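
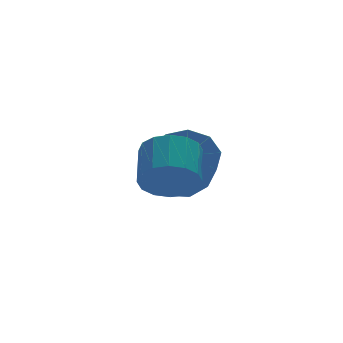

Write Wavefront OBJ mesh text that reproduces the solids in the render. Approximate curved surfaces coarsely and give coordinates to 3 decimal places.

v 0.386 0.795 2.402
v 0.938 0.885 1.775
v 1.526 1.854 2.432
v 0.974 1.765 3.058
v 0.61 1.152 1.675
v 1.198 2.121 2.331
v 0.222 1.323 1.769
v 0.809 2.293 2.426
v -0.122 1.353 2.033
v 0.465 2.322 2.69
v -0.33 1.233 2.396
v 0.257 2.203 3.052
v -0.346 0.996 2.76
v 0.241 1.966 3.417
v -0.166 0.706 3.028
v 0.422 1.675 3.685
v 0.162 0.439 3.129
v 0.75 1.408 3.785
v 0.551 0.267 3.034
v 1.138 1.237 3.691
v 0.895 0.238 2.77
v 1.482 1.207 3.427
v 1.103 0.357 2.408
v 1.69 1.327 3.064
v 1.119 0.594 2.043
v 1.706 1.564 2.7
v 2.549 4.042 1.124
v 3.105 3.421 0.691
v 2.528 2.017 1.962
v 1.971 2.638 2.396
v 3.429 3.715 1.163
v 2.852 2.311 2.434
v 3.341 4.162 1.616
v 2.763 2.758 2.888
v 2.882 4.553 1.84
v 2.304 3.149 3.111
v 2.267 4.705 1.728
v 1.69 3.301 3
v 1.784 4.547 1.335
v 1.207 3.143 2.606
v 1.659 4.152 0.842
v 1.082 2.748 2.113
v 1.95 3.706 0.482
v 1.373 2.302 1.753
v 2.521 3.418 0.422
v 1.944 2.014 1.694
f 2 1 5
f 2 5 3
f 3 5 6
f 3 6 4
f 5 1 7
f 5 7 6
f 6 7 8
f 6 8 4
f 7 1 9
f 7 9 8
f 8 9 10
f 8 10 4
f 9 1 11
f 9 11 10
f 10 11 12
f 10 12 4
f 11 1 13
f 11 13 12
f 12 13 14
f 12 14 4
f 13 1 15
f 13 15 14
f 14 15 16
f 14 16 4
f 15 1 17
f 15 17 16
f 16 17 18
f 16 18 4
f 17 1 19
f 17 19 18
f 18 19 20
f 18 20 4
f 19 1 21
f 19 21 20
f 20 21 22
f 20 22 4
f 21 1 23
f 21 23 22
f 22 23 24
f 22 24 4
f 23 1 25
f 23 25 24
f 24 25 26
f 24 26 4
f 25 1 2
f 25 2 26
f 26 2 3
f 26 3 4
f 28 27 31
f 28 31 29
f 29 31 32
f 29 32 30
f 31 27 33
f 31 33 32
f 32 33 34
f 32 34 30
f 33 27 35
f 33 35 34
f 34 35 36
f 34 36 30
f 35 27 37
f 35 37 36
f 36 37 38
f 36 38 30
f 37 27 39
f 37 39 38
f 38 39 40
f 38 40 30
f 39 27 41
f 39 41 40
f 40 41 42
f 40 42 30
f 41 27 43
f 41 43 42
f 42 43 44
f 42 44 30
f 43 27 45
f 43 45 44
f 44 45 46
f 44 46 30
f 45 27 28
f 45 28 46
f 46 28 29
f 46 29 30



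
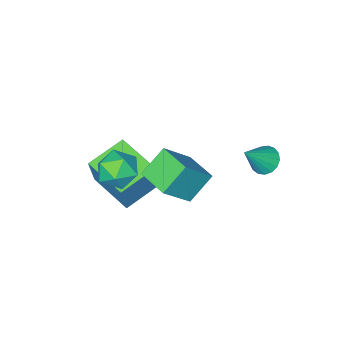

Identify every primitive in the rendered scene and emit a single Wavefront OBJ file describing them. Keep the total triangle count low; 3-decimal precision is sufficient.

v -3.112 1.866 0.163
v -2.588 1.712 -0.321
v -1.988 1.814 1.397
v -2.588 2.061 -0.306
v -2.708 2.365 -0.184
v -2.92 2.556 0.018
v -3.177 2.588 0.253
v -3.418 2.455 0.467
v -3.59 2.187 0.612
v -3.652 1.846 0.654
v -3.59 1.509 0.584
v -3.419 1.254 0.417
v -3.178 1.14 0.192
v -2.921 1.192 -0.04
v -2.708 1.398 -0.225
v 2.779 -0.258 0.214
v 3.417 -0.987 0.532
v 1.603 -0.853 1.208
v 2.241 -1.582 1.526
v 2.409 -0.61 1.784
v 3.136 -0.242 1.17
v 1.884 -1.598 0.57
v 2.611 -1.23 -0.044
v 2.864 -1.815 0.752
v 3.188 -1.205 1.502
v 1.832 -0.635 0.238
v 2.156 -0.025 0.988
v 0.638 0.07 -0.468
v -0.505 0.099 0.594
v 0.706 1.628 -0.437
v -0.436 1.657 0.625
v 1.976 -0.017 0.975
v 0.834 0.012 2.037
v 2.045 1.541 1.006
v 0.902 1.57 2.068
v 0.195 -3.328 -1.693
v 0.686 -3.046 0.026
v 0.089 -1.165 -2.018
v 0.579 -0.883 -0.299
v 2.041 -3.317 -2.221
v 2.531 -3.035 -0.502
v 1.934 -1.154 -2.546
v 2.425 -0.872 -0.827
f 2 1 4
f 2 4 3
f 4 1 5
f 4 5 3
f 5 1 6
f 5 6 3
f 6 1 7
f 6 7 3
f 7 1 8
f 7 8 3
f 8 1 9
f 8 9 3
f 9 1 10
f 9 10 3
f 10 1 11
f 10 11 3
f 11 1 12
f 11 12 3
f 12 1 13
f 12 13 3
f 13 1 14
f 13 14 3
f 14 1 15
f 14 15 3
f 15 1 2
f 15 2 3
f 16 27 21
f 16 21 17
f 16 17 23
f 16 23 26
f 16 26 27
f 17 21 25
f 21 27 20
f 27 26 18
f 26 23 22
f 23 17 24
f 19 25 20
f 19 20 18
f 19 18 22
f 19 22 24
f 19 24 25
f 20 25 21
f 18 20 27
f 22 18 26
f 24 22 23
f 25 24 17
f 29 31 28
f 32 29 28
f 28 31 30
f 30 32 28
f 29 35 31
f 33 29 32
f 33 35 29
f 31 35 30
f 34 32 30
f 30 35 34
f 34 33 32
f 35 33 34
f 37 39 36
f 40 37 36
f 36 39 38
f 38 40 36
f 37 43 39
f 41 37 40
f 41 43 37
f 39 43 38
f 42 40 38
f 38 43 42
f 42 41 40
f 43 41 42



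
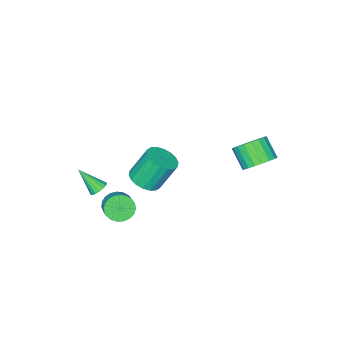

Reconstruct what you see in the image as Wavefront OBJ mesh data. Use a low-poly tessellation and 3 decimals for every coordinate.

v 3.593 0.909 2.732
v 4.443 0.757 3.153
v 3.696 1.339 4.869
v 2.847 1.491 4.448
v 4.47 1.165 3.027
v 3.724 1.746 4.743
v 4.325 1.521 2.843
v 3.578 2.103 4.559
v 4.034 1.757 2.636
v 3.287 2.338 4.353
v 3.656 1.824 2.449
v 2.909 2.406 4.165
v 3.266 1.711 2.318
v 2.519 2.292 4.034
v 2.94 1.438 2.268
v 2.193 2.02 3.985
v 2.744 1.061 2.311
v 1.997 1.643 4.027
v 2.716 0.654 2.437
v 1.97 1.235 4.153
v 2.862 0.297 2.621
v 2.115 0.879 4.337
v 3.153 0.062 2.827
v 2.406 0.643 4.544
v 3.531 -0.006 3.015
v 2.784 0.576 4.731
v 3.921 0.108 3.146
v 3.174 0.689 4.862
v 4.247 0.38 3.195
v 3.5 0.962 4.912
v -3.485 2.721 0.621
v -3.002 3.306 1.347
v -3.251 2.224 2.385
v -3.735 1.639 1.659
v -3.416 3.438 1.385
v -3.666 2.356 2.423
v -3.842 3.446 1.291
v -4.092 2.365 2.329
v -4.207 3.329 1.081
v -4.456 2.247 2.119
v -4.447 3.107 0.792
v -4.696 2.025 1.83
v -4.52 2.818 0.473
v -4.77 1.736 1.511
v -4.415 2.512 0.18
v -4.664 1.43 1.218
v -4.149 2.242 -0.037
v -4.398 1.16 1.001
v -3.768 2.055 -0.14
v -4.017 0.974 0.898
v -3.338 1.983 -0.112
v -3.588 0.902 0.926
v -2.934 2.039 0.043
v -3.183 0.957 1.081
v -2.625 2.213 0.298
v -2.874 1.131 1.337
v -2.465 2.474 0.609
v -2.714 1.392 1.647
v -2.481 2.778 0.922
v -2.731 1.697 1.96
v -2.671 3.072 1.183
v -2.921 1.991 2.221
v 1.965 -3.047 -3.357
v 2.428 -2.802 -4.089
v 2.958 -2.029 -3.495
v 2.495 -2.273 -2.763
v 2.127 -2.58 -4.109
v 2.657 -1.807 -3.516
v 1.798 -2.439 -4
v 2.329 -1.666 -3.406
v 1.498 -2.403 -3.779
v 2.029 -1.63 -3.185
v 1.279 -2.478 -3.485
v 1.809 -1.705 -2.891
v 1.178 -2.652 -3.169
v 1.709 -1.878 -2.575
v 1.214 -2.894 -2.886
v 1.744 -2.12 -2.292
v 1.379 -3.162 -2.684
v 1.909 -2.388 -2.09
v 1.645 -3.41 -2.598
v 2.176 -2.637 -2.004
v 1.967 -3.596 -2.644
v 2.497 -2.822 -2.05
v 2.289 -3.686 -2.813
v 2.819 -2.913 -2.219
v 2.554 -3.666 -3.076
v 3.084 -2.893 -2.482
v 2.718 -3.539 -3.387
v 3.248 -2.766 -2.794
v 2.751 -3.327 -3.694
v 3.281 -2.553 -3.1
v 2.648 -3.066 -3.942
v 3.179 -2.293 -3.348
v 3.113 -3.277 -1.252
v 3.617 -2.986 -1.156
v 3.547 -4.443 -0.008
v 3.434 -2.865 -0.978
v 3.177 -2.838 -0.863
v 2.906 -2.911 -0.837
v 2.682 -3.069 -0.907
v 2.556 -3.274 -1.055
v 2.558 -3.479 -1.248
v 2.687 -3.639 -1.443
v 2.914 -3.715 -1.593
v 3.186 -3.691 -1.666
v 3.441 -3.572 -1.644
v 3.621 -3.385 -1.532
v 3.684 -3.174 -1.355
f 2 1 5
f 2 5 3
f 3 5 6
f 3 6 4
f 5 1 7
f 5 7 6
f 6 7 8
f 6 8 4
f 7 1 9
f 7 9 8
f 8 9 10
f 8 10 4
f 9 1 11
f 9 11 10
f 10 11 12
f 10 12 4
f 11 1 13
f 11 13 12
f 12 13 14
f 12 14 4
f 13 1 15
f 13 15 14
f 14 15 16
f 14 16 4
f 15 1 17
f 15 17 16
f 16 17 18
f 16 18 4
f 17 1 19
f 17 19 18
f 18 19 20
f 18 20 4
f 19 1 21
f 19 21 20
f 20 21 22
f 20 22 4
f 21 1 23
f 21 23 22
f 22 23 24
f 22 24 4
f 23 1 25
f 23 25 24
f 24 25 26
f 24 26 4
f 25 1 27
f 25 27 26
f 26 27 28
f 26 28 4
f 27 1 29
f 27 29 28
f 28 29 30
f 28 30 4
f 29 1 2
f 29 2 30
f 30 2 3
f 30 3 4
f 32 31 35
f 32 35 33
f 33 35 36
f 33 36 34
f 35 31 37
f 35 37 36
f 36 37 38
f 36 38 34
f 37 31 39
f 37 39 38
f 38 39 40
f 38 40 34
f 39 31 41
f 39 41 40
f 40 41 42
f 40 42 34
f 41 31 43
f 41 43 42
f 42 43 44
f 42 44 34
f 43 31 45
f 43 45 44
f 44 45 46
f 44 46 34
f 45 31 47
f 45 47 46
f 46 47 48
f 46 48 34
f 47 31 49
f 47 49 48
f 48 49 50
f 48 50 34
f 49 31 51
f 49 51 50
f 50 51 52
f 50 52 34
f 51 31 53
f 51 53 52
f 52 53 54
f 52 54 34
f 53 31 55
f 53 55 54
f 54 55 56
f 54 56 34
f 55 31 57
f 55 57 56
f 56 57 58
f 56 58 34
f 57 31 59
f 57 59 58
f 58 59 60
f 58 60 34
f 59 31 61
f 59 61 60
f 60 61 62
f 60 62 34
f 61 31 32
f 61 32 62
f 62 32 33
f 62 33 34
f 64 63 67
f 64 67 65
f 65 67 68
f 65 68 66
f 67 63 69
f 67 69 68
f 68 69 70
f 68 70 66
f 69 63 71
f 69 71 70
f 70 71 72
f 70 72 66
f 71 63 73
f 71 73 72
f 72 73 74
f 72 74 66
f 73 63 75
f 73 75 74
f 74 75 76
f 74 76 66
f 75 63 77
f 75 77 76
f 76 77 78
f 76 78 66
f 77 63 79
f 77 79 78
f 78 79 80
f 78 80 66
f 79 63 81
f 79 81 80
f 80 81 82
f 80 82 66
f 81 63 83
f 81 83 82
f 82 83 84
f 82 84 66
f 83 63 85
f 83 85 84
f 84 85 86
f 84 86 66
f 85 63 87
f 85 87 86
f 86 87 88
f 86 88 66
f 87 63 89
f 87 89 88
f 88 89 90
f 88 90 66
f 89 63 91
f 89 91 90
f 90 91 92
f 90 92 66
f 91 63 93
f 91 93 92
f 92 93 94
f 92 94 66
f 93 63 64
f 93 64 94
f 94 64 65
f 94 65 66
f 96 95 98
f 96 98 97
f 98 95 99
f 98 99 97
f 99 95 100
f 99 100 97
f 100 95 101
f 100 101 97
f 101 95 102
f 101 102 97
f 102 95 103
f 102 103 97
f 103 95 104
f 103 104 97
f 104 95 105
f 104 105 97
f 105 95 106
f 105 106 97
f 106 95 107
f 106 107 97
f 107 95 108
f 107 108 97
f 108 95 109
f 108 109 97
f 109 95 96
f 109 96 97



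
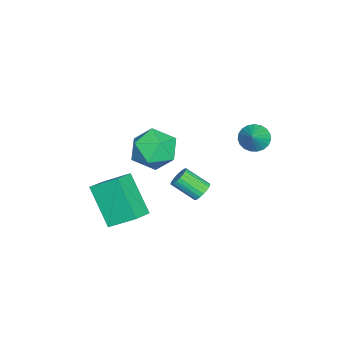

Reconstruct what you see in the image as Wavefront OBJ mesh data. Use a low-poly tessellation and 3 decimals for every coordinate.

v -1.572 1.218 -2.517
v -1.054 1.14 -2.599
v -1.091 0.084 -1.826
v -1.608 0.162 -1.743
v -1.053 1.27 -2.421
v -1.09 0.214 -1.648
v -1.142 1.391 -2.26
v -1.178 0.335 -1.486
v -1.305 1.483 -2.143
v -1.341 0.426 -1.369
v -1.514 1.528 -2.091
v -1.55 0.472 -1.317
v -1.733 1.52 -2.112
v -1.77 0.464 -1.339
v -1.924 1.46 -2.204
v -1.961 0.403 -1.43
v -2.055 1.358 -2.349
v -2.091 0.301 -1.575
v -2.101 1.232 -2.524
v -2.138 0.175 -1.75
v -2.057 1.103 -2.697
v -2.093 0.047 -1.923
v -1.928 0.995 -2.839
v -1.965 -0.062 -2.065
v -1.738 0.925 -2.926
v -1.774 -0.132 -2.152
v -1.519 0.906 -2.941
v -1.555 -0.151 -2.168
v -1.309 0.94 -2.884
v -1.346 -0.116 -2.11
v -1.145 1.023 -2.763
v -1.181 -0.033 -1.989
v 0.146 -3.245 -1.774
v 0.111 -2.028 -0.987
v -0.943 -2.982 -2.23
v -0.978 -1.765 -1.443
v 1.098 -2.155 -3.417
v 1.063 -0.938 -2.63
v 0.009 -1.892 -3.873
v -0.026 -0.675 -3.086
v -3.243 3.059 0.136
v -2.782 3.007 -0.402
v -2.337 3.141 0.904
v -2.823 3.298 -0.384
v -2.937 3.549 -0.277
v -3.103 3.715 -0.098
v -3.294 3.767 0.121
v -3.476 3.697 0.343
v -3.617 3.516 0.529
v -3.694 3.257 0.647
v -3.693 2.963 0.677
v -3.613 2.686 0.613
v -3.47 2.473 0.467
v -3.287 2.362 0.263
v -3.097 2.371 0.038
v -2.932 2.499 -0.171
v -2.82 2.724 -0.326
v 1.424 0.248 2.732
v 1.987 -0.134 1.863
v -0.107 -0.246 1.957
v 0.456 -0.628 1.088
v 0.527 -1.143 2.061
v 1.474 -0.838 2.54
v 0.406 0.458 1.28
v 1.353 0.763 1.759
v 1.358 -0.004 0.965
v 1.433 -0.994 1.448
v 0.447 0.614 2.372
v 0.522 -0.376 2.855
f 2 1 5
f 2 5 3
f 3 5 6
f 3 6 4
f 5 1 7
f 5 7 6
f 6 7 8
f 6 8 4
f 7 1 9
f 7 9 8
f 8 9 10
f 8 10 4
f 9 1 11
f 9 11 10
f 10 11 12
f 10 12 4
f 11 1 13
f 11 13 12
f 12 13 14
f 12 14 4
f 13 1 15
f 13 15 14
f 14 15 16
f 14 16 4
f 15 1 17
f 15 17 16
f 16 17 18
f 16 18 4
f 17 1 19
f 17 19 18
f 18 19 20
f 18 20 4
f 19 1 21
f 19 21 20
f 20 21 22
f 20 22 4
f 21 1 23
f 21 23 22
f 22 23 24
f 22 24 4
f 23 1 25
f 23 25 24
f 24 25 26
f 24 26 4
f 25 1 27
f 25 27 26
f 26 27 28
f 26 28 4
f 27 1 29
f 27 29 28
f 28 29 30
f 28 30 4
f 29 1 31
f 29 31 30
f 30 31 32
f 30 32 4
f 31 1 2
f 31 2 32
f 32 2 3
f 32 3 4
f 34 36 33
f 37 34 33
f 33 36 35
f 35 37 33
f 34 40 36
f 38 34 37
f 38 40 34
f 36 40 35
f 39 37 35
f 35 40 39
f 39 38 37
f 40 38 39
f 42 41 44
f 42 44 43
f 44 41 45
f 44 45 43
f 45 41 46
f 45 46 43
f 46 41 47
f 46 47 43
f 47 41 48
f 47 48 43
f 48 41 49
f 48 49 43
f 49 41 50
f 49 50 43
f 50 41 51
f 50 51 43
f 51 41 52
f 51 52 43
f 52 41 53
f 52 53 43
f 53 41 54
f 53 54 43
f 54 41 55
f 54 55 43
f 55 41 56
f 55 56 43
f 56 41 57
f 56 57 43
f 57 41 42
f 57 42 43
f 58 69 63
f 58 63 59
f 58 59 65
f 58 65 68
f 58 68 69
f 59 63 67
f 63 69 62
f 69 68 60
f 68 65 64
f 65 59 66
f 61 67 62
f 61 62 60
f 61 60 64
f 61 64 66
f 61 66 67
f 62 67 63
f 60 62 69
f 64 60 68
f 66 64 65
f 67 66 59



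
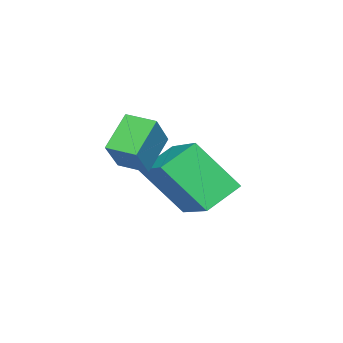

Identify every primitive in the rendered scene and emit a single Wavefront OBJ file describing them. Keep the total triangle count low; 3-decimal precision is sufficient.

v -1.138 2.676 -1.334
v -0.228 2.735 -0.45
v -1.079 3.506 -1.45
v -0.169 3.565 -0.566
v -0.291 2.495 -2.194
v 0.619 2.554 -1.31
v -0.232 3.325 -2.31
v 0.678 3.384 -1.426
v -2.317 2.21 -3.079
v -3.2 2.796 -2.454
v -2.59 3.33 -4.514
v -3.473 3.916 -3.889
v -1.187 3.264 -2.471
v -2.07 3.85 -1.846
v -1.46 4.384 -3.906
v -2.343 4.97 -3.281
f 2 4 1
f 5 2 1
f 1 4 3
f 3 5 1
f 2 8 4
f 6 2 5
f 6 8 2
f 4 8 3
f 7 5 3
f 3 8 7
f 7 6 5
f 8 6 7
f 10 12 9
f 13 10 9
f 9 12 11
f 11 13 9
f 10 16 12
f 14 10 13
f 14 16 10
f 12 16 11
f 15 13 11
f 11 16 15
f 15 14 13
f 16 14 15



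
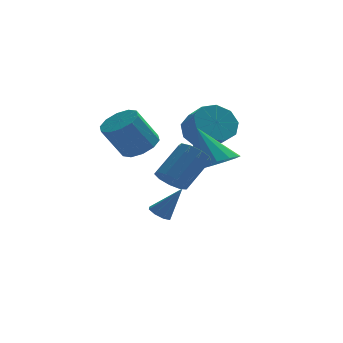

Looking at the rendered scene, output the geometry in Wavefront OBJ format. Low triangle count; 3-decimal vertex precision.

v 0.688 1.931 2.554
v 1.459 1.741 1.929
v 1.842 0.82 2.681
v 1.072 1.009 3.306
v 1.648 2.207 2.403
v 2.031 1.286 3.155
v 1.388 2.544 2.948
v 1.772 1.622 3.7
v 0.801 2.593 3.308
v 1.184 1.672 4.06
v 0.161 2.333 3.315
v 0.544 1.411 4.068
v -0.232 1.885 2.966
v 0.151 0.963 3.719
v -0.195 1.458 2.425
v 0.189 0.536 3.177
v 0.256 1.252 1.943
v 0.64 0.331 2.695
v 0.909 1.364 1.747
v 1.293 0.443 2.5
v -1.46 -3.332 1.905
v -0.983 -3.88 1.839
v 0.078 -3.097 2.989
v -0.4 -2.548 3.055
v -0.882 -3.525 1.503
v 0.179 -2.741 2.653
v -1.052 -3.079 1.356
v 0.009 -2.295 2.506
v -1.412 -2.751 1.465
v -0.352 -1.968 2.615
v -1.796 -2.695 1.78
v -0.735 -1.912 2.931
v -2.022 -2.937 2.154
v -0.961 -2.154 3.304
v -1.986 -3.364 2.411
v -0.925 -2.58 3.561
v -1.703 -3.775 2.431
v -0.643 -2.992 3.581
v -1.308 -3.979 2.205
v -0.247 -3.196 3.355
v -2.091 0.332 2.458
v -1.384 -0.025 2.842
v -2.263 -0.209 4.286
v -2.969 0.148 3.902
v -1.365 0.513 2.922
v -2.244 0.329 4.366
v -1.624 0.981 2.825
v -2.502 0.797 4.269
v -2.06 1.202 2.588
v -2.939 1.018 4.031
v -2.509 1.09 2.301
v -3.387 0.906 3.744
v -2.797 0.689 2.074
v -3.676 0.505 3.518
v -2.816 0.151 1.994
v -3.695 -0.033 3.438
v -2.558 -0.317 2.091
v -3.436 -0.501 3.535
v -2.121 -0.538 2.329
v -3 -0.722 3.772
v -1.673 -0.426 2.616
v -2.551 -0.61 4.059
v 0.585 -1.32 1.927
v 1.177 -0.441 1.675
v 0.015 -0.46 3.593
v 0.669 -0.343 1.451
v 0.138 -0.508 1.354
v -0.273 -0.89 1.411
v -0.455 -1.387 1.606
v -0.357 -1.867 1.887
v -0.008 -2.2 2.179
v 0.501 -2.297 2.403
v 1.032 -2.133 2.499
v 1.443 -1.751 2.443
v 1.624 -1.253 2.248
v 1.527 -0.774 1.967
v -1.493 -0.756 -0.869
v -1.226 -0.314 -1.026
v -0.607 -0.824 0.449
v -1.558 -0.225 -0.798
v -1.853 -0.447 -0.612
v -1.937 -0.85 -0.576
v -1.76 -1.199 -0.712
v -1.427 -1.288 -0.941
v -1.133 -1.066 -1.127
v -1.049 -0.662 -1.163
f 2 1 5
f 2 5 3
f 3 5 6
f 3 6 4
f 5 1 7
f 5 7 6
f 6 7 8
f 6 8 4
f 7 1 9
f 7 9 8
f 8 9 10
f 8 10 4
f 9 1 11
f 9 11 10
f 10 11 12
f 10 12 4
f 11 1 13
f 11 13 12
f 12 13 14
f 12 14 4
f 13 1 15
f 13 15 14
f 14 15 16
f 14 16 4
f 15 1 17
f 15 17 16
f 16 17 18
f 16 18 4
f 17 1 19
f 17 19 18
f 18 19 20
f 18 20 4
f 19 1 2
f 19 2 20
f 20 2 3
f 20 3 4
f 22 21 25
f 22 25 23
f 23 25 26
f 23 26 24
f 25 21 27
f 25 27 26
f 26 27 28
f 26 28 24
f 27 21 29
f 27 29 28
f 28 29 30
f 28 30 24
f 29 21 31
f 29 31 30
f 30 31 32
f 30 32 24
f 31 21 33
f 31 33 32
f 32 33 34
f 32 34 24
f 33 21 35
f 33 35 34
f 34 35 36
f 34 36 24
f 35 21 37
f 35 37 36
f 36 37 38
f 36 38 24
f 37 21 39
f 37 39 38
f 38 39 40
f 38 40 24
f 39 21 22
f 39 22 40
f 40 22 23
f 40 23 24
f 42 41 45
f 42 45 43
f 43 45 46
f 43 46 44
f 45 41 47
f 45 47 46
f 46 47 48
f 46 48 44
f 47 41 49
f 47 49 48
f 48 49 50
f 48 50 44
f 49 41 51
f 49 51 50
f 50 51 52
f 50 52 44
f 51 41 53
f 51 53 52
f 52 53 54
f 52 54 44
f 53 41 55
f 53 55 54
f 54 55 56
f 54 56 44
f 55 41 57
f 55 57 56
f 56 57 58
f 56 58 44
f 57 41 59
f 57 59 58
f 58 59 60
f 58 60 44
f 59 41 61
f 59 61 60
f 60 61 62
f 60 62 44
f 61 41 42
f 61 42 62
f 62 42 43
f 62 43 44
f 64 63 66
f 64 66 65
f 66 63 67
f 66 67 65
f 67 63 68
f 67 68 65
f 68 63 69
f 68 69 65
f 69 63 70
f 69 70 65
f 70 63 71
f 70 71 65
f 71 63 72
f 71 72 65
f 72 63 73
f 72 73 65
f 73 63 74
f 73 74 65
f 74 63 75
f 74 75 65
f 75 63 76
f 75 76 65
f 76 63 64
f 76 64 65
f 78 77 80
f 78 80 79
f 80 77 81
f 80 81 79
f 81 77 82
f 81 82 79
f 82 77 83
f 82 83 79
f 83 77 84
f 83 84 79
f 84 77 85
f 84 85 79
f 85 77 86
f 85 86 79
f 86 77 78
f 86 78 79



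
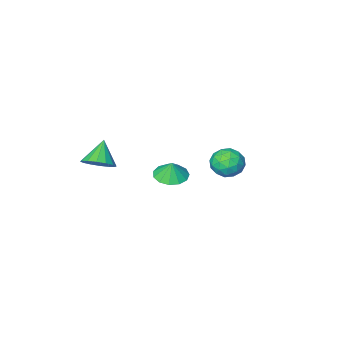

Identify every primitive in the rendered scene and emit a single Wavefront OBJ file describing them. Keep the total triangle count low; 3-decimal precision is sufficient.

v 2.058 0.634 -1.843
v 2.947 0.971 -1.971
v 2.122 0.846 -0.837
v 2.613 1.392 -2.039
v 2.103 1.571 -2.044
v 1.579 1.453 -1.986
v 1.206 1.075 -1.882
v 1.104 0.556 -1.766
v 1.305 0.062 -1.674
v 1.745 -0.25 -1.636
v 2.284 -0.282 -1.663
v 2.752 -0.023 -1.748
v 2.999 0.444 -1.863
v -2.429 -1.599 -2.986
v -2.029 -2.262 -3.697
v -3.711 -1.238 -4.043
v -3.311 -1.901 -4.754
v -3.722 -2.274 -3.861
v -2.929 -2.497 -3.207
v -2.811 -1.003 -4.533
v -2.018 -1.226 -3.879
v -2.265 -1.894 -4.653
v -2.828 -2.679 -4.238
v -2.912 -0.821 -3.502
v -3.475 -1.606 -3.087
v -2.116 -1.962 -3.248
v -3.624 -1.538 -4.492
v -3.865 -1.757 -3.966
v -3.63 -2.147 -4.385
v -2.645 -2.1 -2.961
v -2.41 -2.49 -3.379
v -3.406 -2.497 -3.475
v -3.33 -1.01 -4.361
v -3.095 -1.4 -4.779
v -2.11 -1.353 -3.355
v -1.875 -1.743 -3.774
v -2.334 -1.003 -4.265
v -2.02 -2.135 -4.228
v -2.774 -1.923 -4.85
v -2.48 -1.396 -4.72
v -2.014 -1.527 -4.336
v -2.351 -2.597 -3.984
v -3.105 -2.385 -4.606
v -3.346 -2.604 -4.081
v -2.88 -2.735 -3.697
v -2.49 -2.381 -4.547
v -2.635 -1.115 -3.134
v -3.389 -0.903 -3.756
v -2.86 -0.765 -4.043
v -2.394 -0.896 -3.659
v -2.966 -1.577 -2.89
v -3.72 -1.365 -3.512
v -3.726 -1.973 -3.404
v -3.26 -2.104 -3.02
v -3.25 -1.119 -3.193
v 4.23 -3.391 -2.59
v 5.107 -3.612 -2.188
v 3.47 -4.149 -1.35
v 4.98 -3.158 -1.988
v 4.652 -2.766 -1.949
v 4.211 -2.541 -2.082
v 3.775 -2.545 -2.351
v 3.461 -2.775 -2.684
v 3.352 -3.17 -2.992
v 3.479 -3.624 -3.192
v 3.807 -4.016 -3.231
v 4.248 -4.241 -3.098
v 4.684 -4.237 -2.829
v 4.999 -4.007 -2.496
f 2 1 4
f 2 4 3
f 4 1 5
f 4 5 3
f 5 1 6
f 5 6 3
f 6 1 7
f 6 7 3
f 7 1 8
f 7 8 3
f 8 1 9
f 8 9 3
f 9 1 10
f 9 10 3
f 10 1 11
f 10 11 3
f 11 1 12
f 11 12 3
f 12 1 13
f 12 13 3
f 13 1 2
f 13 2 3
f 14 51 30
f 51 25 54
f 30 54 19
f 51 54 30
f 14 30 26
f 30 19 31
f 26 31 15
f 30 31 26
f 14 26 35
f 26 15 36
f 35 36 21
f 26 36 35
f 14 35 47
f 35 21 50
f 47 50 24
f 35 50 47
f 14 47 51
f 47 24 55
f 51 55 25
f 47 55 51
f 15 31 42
f 31 19 45
f 42 45 23
f 31 45 42
f 19 54 32
f 54 25 53
f 32 53 18
f 54 53 32
f 25 55 52
f 55 24 48
f 52 48 16
f 55 48 52
f 24 50 49
f 50 21 37
f 49 37 20
f 50 37 49
f 21 36 41
f 36 15 38
f 41 38 22
f 36 38 41
f 17 43 29
f 43 23 44
f 29 44 18
f 43 44 29
f 17 29 27
f 29 18 28
f 27 28 16
f 29 28 27
f 17 27 34
f 27 16 33
f 34 33 20
f 27 33 34
f 17 34 39
f 34 20 40
f 39 40 22
f 34 40 39
f 17 39 43
f 39 22 46
f 43 46 23
f 39 46 43
f 18 44 32
f 44 23 45
f 32 45 19
f 44 45 32
f 16 28 52
f 28 18 53
f 52 53 25
f 28 53 52
f 20 33 49
f 33 16 48
f 49 48 24
f 33 48 49
f 22 40 41
f 40 20 37
f 41 37 21
f 40 37 41
f 23 46 42
f 46 22 38
f 42 38 15
f 46 38 42
f 57 56 59
f 57 59 58
f 59 56 60
f 59 60 58
f 60 56 61
f 60 61 58
f 61 56 62
f 61 62 58
f 62 56 63
f 62 63 58
f 63 56 64
f 63 64 58
f 64 56 65
f 64 65 58
f 65 56 66
f 65 66 58
f 66 56 67
f 66 67 58
f 67 56 68
f 67 68 58
f 68 56 69
f 68 69 58
f 69 56 57
f 69 57 58



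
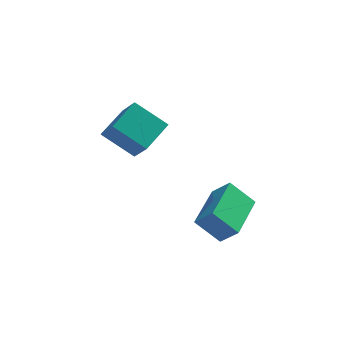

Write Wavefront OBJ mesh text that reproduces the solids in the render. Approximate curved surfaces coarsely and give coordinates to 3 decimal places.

v -3.051 0.161 2.65
v -2.43 1.173 3.102
v -1.968 -0.147 1.853
v -1.347 0.865 2.305
v -2.613 -0.485 3.495
v -1.992 0.527 3.947
v -1.53 -0.793 2.698
v -0.909 0.219 3.15
v 0.863 -3.77 0.726
v 0.076 -3.623 1.48
v 1.34 -2.148 0.908
v 0.553 -2.002 1.662
v 1.407 -3.998 1.338
v 0.62 -3.852 2.092
v 1.884 -2.377 1.52
v 1.097 -2.23 2.274
f 2 4 1
f 5 2 1
f 1 4 3
f 3 5 1
f 2 8 4
f 6 2 5
f 6 8 2
f 4 8 3
f 7 5 3
f 3 8 7
f 7 6 5
f 8 6 7
f 10 12 9
f 13 10 9
f 9 12 11
f 11 13 9
f 10 16 12
f 14 10 13
f 14 16 10
f 12 16 11
f 15 13 11
f 11 16 15
f 15 14 13
f 16 14 15



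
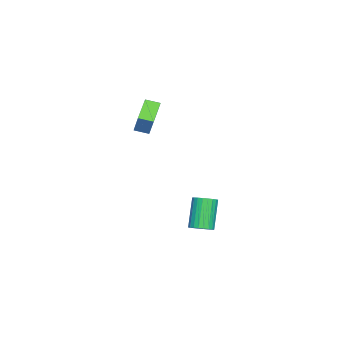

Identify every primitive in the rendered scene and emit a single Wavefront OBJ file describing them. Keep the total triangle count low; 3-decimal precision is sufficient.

v 2.969 2.133 -4.432
v 3.398 2.697 -4.132
v 2.221 2.611 -2.287
v 1.791 2.047 -2.588
v 3.179 2.854 -4.264
v 2.002 2.768 -2.42
v 2.928 2.902 -4.422
v 1.751 2.816 -2.578
v 2.684 2.832 -4.582
v 1.506 2.746 -2.737
v 2.482 2.656 -4.719
v 1.304 2.57 -2.874
v 2.355 2.401 -4.812
v 1.177 2.315 -2.968
v 2.321 2.104 -4.847
v 1.143 2.018 -3.003
v 2.386 1.812 -4.819
v 1.208 1.726 -2.975
v 2.539 1.569 -4.733
v 1.362 1.483 -2.888
v 2.758 1.412 -4.6
v 1.581 1.326 -2.756
v 3.009 1.364 -4.442
v 1.832 1.278 -2.598
v 3.254 1.434 -4.283
v 2.076 1.348 -2.438
v 3.456 1.61 -4.146
v 2.278 1.524 -2.301
v 3.583 1.865 -4.052
v 2.405 1.779 -2.208
v 3.617 2.162 -4.017
v 2.439 2.076 -2.173
v 3.552 2.454 -4.045
v 2.374 2.368 -2.201
v 0.807 -2.137 3.612
v 1.304 -1.721 4.887
v 0.666 -1.249 3.377
v 1.163 -0.833 4.652
v 2.537 -2.047 2.908
v 3.034 -1.631 4.183
v 2.396 -1.159 2.673
v 2.893 -0.743 3.948
f 2 1 5
f 2 5 3
f 3 5 6
f 3 6 4
f 5 1 7
f 5 7 6
f 6 7 8
f 6 8 4
f 7 1 9
f 7 9 8
f 8 9 10
f 8 10 4
f 9 1 11
f 9 11 10
f 10 11 12
f 10 12 4
f 11 1 13
f 11 13 12
f 12 13 14
f 12 14 4
f 13 1 15
f 13 15 14
f 14 15 16
f 14 16 4
f 15 1 17
f 15 17 16
f 16 17 18
f 16 18 4
f 17 1 19
f 17 19 18
f 18 19 20
f 18 20 4
f 19 1 21
f 19 21 20
f 20 21 22
f 20 22 4
f 21 1 23
f 21 23 22
f 22 23 24
f 22 24 4
f 23 1 25
f 23 25 24
f 24 25 26
f 24 26 4
f 25 1 27
f 25 27 26
f 26 27 28
f 26 28 4
f 27 1 29
f 27 29 28
f 28 29 30
f 28 30 4
f 29 1 31
f 29 31 30
f 30 31 32
f 30 32 4
f 31 1 33
f 31 33 32
f 32 33 34
f 32 34 4
f 33 1 2
f 33 2 34
f 34 2 3
f 34 3 4
f 36 38 35
f 39 36 35
f 35 38 37
f 37 39 35
f 36 42 38
f 40 36 39
f 40 42 36
f 38 42 37
f 41 39 37
f 37 42 41
f 41 40 39
f 42 40 41



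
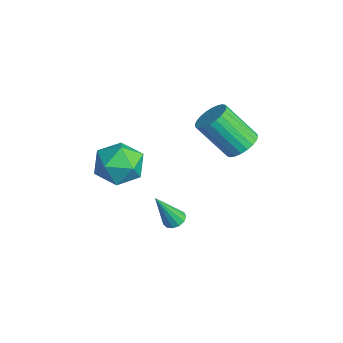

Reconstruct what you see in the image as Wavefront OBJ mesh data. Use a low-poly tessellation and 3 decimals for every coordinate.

v 3.193 -0.319 -1.611
v 3.644 -0.749 -0.624
v 1.656 -1.391 -1.376
v 2.107 -1.821 -0.389
v 1.765 -0.706 -0.437
v 2.715 -0.043 -0.583
v 2.585 -2.097 -1.417
v 3.535 -1.434 -1.563
v 3.268 -1.847 -0.504
v 2.761 -0.988 0.101
v 2.539 -1.152 -2.101
v 2.032 -0.293 -1.496
v 3.038 4.111 -0.812
v 3.676 3.588 -0.901
v 2.961 2.446 0.684
v 2.322 2.969 0.772
v 3.799 3.803 -0.691
v 3.083 2.66 0.893
v 3.805 4.064 -0.5
v 3.09 2.922 1.085
v 3.695 4.332 -0.356
v 2.98 3.19 1.228
v 3.484 4.567 -0.282
v 2.769 3.425 1.303
v 3.206 4.732 -0.288
v 2.491 3.59 1.296
v 2.902 4.803 -0.375
v 2.187 3.661 1.21
v 2.619 4.769 -0.527
v 1.904 3.626 1.057
v 2.399 4.634 -0.724
v 1.684 3.492 0.861
v 2.277 4.42 -0.933
v 1.561 3.277 0.651
v 2.27 4.158 -1.125
v 1.555 3.016 0.46
v 2.38 3.89 -1.268
v 1.665 2.748 0.316
v 2.591 3.655 -1.343
v 1.876 2.513 0.242
v 2.869 3.49 -1.336
v 2.154 2.348 0.248
v 3.173 3.419 -1.25
v 2.458 2.277 0.335
v 3.456 3.454 -1.097
v 2.741 2.311 0.487
v 3.342 1.078 -4.612
v 3.871 1.12 -4.614
v 3.418 0.222 -2.928
v 3.767 1.368 -4.483
v 3.528 1.524 -4.393
v 3.231 1.538 -4.373
v 2.969 1.406 -4.428
v 2.825 1.17 -4.542
v 2.846 0.905 -4.678
v 3.024 0.695 -4.792
v 3.304 0.606 -4.85
v 3.595 0.668 -4.832
v 3.807 0.859 -4.744
f 1 12 6
f 1 6 2
f 1 2 8
f 1 8 11
f 1 11 12
f 2 6 10
f 6 12 5
f 12 11 3
f 11 8 7
f 8 2 9
f 4 10 5
f 4 5 3
f 4 3 7
f 4 7 9
f 4 9 10
f 5 10 6
f 3 5 12
f 7 3 11
f 9 7 8
f 10 9 2
f 14 13 17
f 14 17 15
f 15 17 18
f 15 18 16
f 17 13 19
f 17 19 18
f 18 19 20
f 18 20 16
f 19 13 21
f 19 21 20
f 20 21 22
f 20 22 16
f 21 13 23
f 21 23 22
f 22 23 24
f 22 24 16
f 23 13 25
f 23 25 24
f 24 25 26
f 24 26 16
f 25 13 27
f 25 27 26
f 26 27 28
f 26 28 16
f 27 13 29
f 27 29 28
f 28 29 30
f 28 30 16
f 29 13 31
f 29 31 30
f 30 31 32
f 30 32 16
f 31 13 33
f 31 33 32
f 32 33 34
f 32 34 16
f 33 13 35
f 33 35 34
f 34 35 36
f 34 36 16
f 35 13 37
f 35 37 36
f 36 37 38
f 36 38 16
f 37 13 39
f 37 39 38
f 38 39 40
f 38 40 16
f 39 13 41
f 39 41 40
f 40 41 42
f 40 42 16
f 41 13 43
f 41 43 42
f 42 43 44
f 42 44 16
f 43 13 45
f 43 45 44
f 44 45 46
f 44 46 16
f 45 13 14
f 45 14 46
f 46 14 15
f 46 15 16
f 48 47 50
f 48 50 49
f 50 47 51
f 50 51 49
f 51 47 52
f 51 52 49
f 52 47 53
f 52 53 49
f 53 47 54
f 53 54 49
f 54 47 55
f 54 55 49
f 55 47 56
f 55 56 49
f 56 47 57
f 56 57 49
f 57 47 58
f 57 58 49
f 58 47 59
f 58 59 49
f 59 47 48
f 59 48 49



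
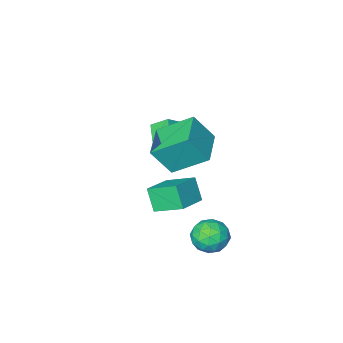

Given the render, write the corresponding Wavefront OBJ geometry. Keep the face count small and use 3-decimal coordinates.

v -2.3 0.998 2.661
v -3.539 2.197 3.825
v -1.142 2.422 2.427
v -2.381 3.621 3.591
v -1.459 0.539 4.029
v -2.698 1.738 5.193
v -0.301 1.963 3.795
v -1.54 3.162 4.959
v -4.967 -2.128 1.408
v -3.591 -2.012 2.381
v -4.621 -1.34 0.824
v -3.244 -1.225 1.797
v -4.436 -2.855 0.743
v -3.059 -2.74 1.716
v -4.089 -2.068 0.159
v -2.713 -1.952 1.132
v -0.895 2.957 0.808
v -0.925 2.311 1.9
v -1.68 4.137 1.484
v -1.71 3.49 2.576
v 0.49 3.63 1.244
v 0.46 2.983 2.336
v -0.295 4.809 1.92
v -0.325 4.163 3.012
v -3.135 4.075 -1.776
v -2.68 4.707 -1.185
v -1.88 3.113 -1.715
v -1.425 3.745 -1.124
v -2.202 3.248 -0.802
v -2.978 3.842 -0.839
v -1.582 3.978 -2.061
v -2.358 4.572 -2.098
v -1.72 4.647 -1.361
v -2.103 4.196 -0.583
v -2.457 3.624 -2.317
v -2.84 3.173 -1.539
v -3.018 4.475 -1.486
v -1.542 3.345 -1.414
v -1.999 3.052 -1.225
v -1.732 3.424 -0.878
v -3.193 3.967 -1.282
v -2.925 4.338 -0.935
v -2.645 3.481 -0.71
v -1.635 3.482 -1.965
v -1.367 3.853 -1.618
v -2.828 4.396 -2.022
v -2.561 4.768 -1.675
v -1.915 4.339 -2.19
v -2.186 4.811 -1.242
v -1.448 4.246 -1.206
v -1.54 4.383 -1.757
v -1.996 4.732 -1.779
v -2.411 4.546 -0.784
v -1.673 3.981 -0.749
v -2.13 3.689 -0.559
v -2.586 4.038 -0.581
v -1.847 4.511 -0.888
v -2.887 3.839 -2.151
v -2.149 3.274 -2.116
v -1.974 3.782 -2.319
v -2.43 4.131 -2.341
v -3.112 3.574 -1.694
v -2.374 3.009 -1.658
v -2.564 3.088 -1.121
v -3.02 3.437 -1.143
v -2.713 3.309 -2.012
f 2 4 1
f 5 2 1
f 1 4 3
f 3 5 1
f 2 8 4
f 6 2 5
f 6 8 2
f 4 8 3
f 7 5 3
f 3 8 7
f 7 6 5
f 8 6 7
f 10 12 9
f 13 10 9
f 9 12 11
f 11 13 9
f 10 16 12
f 14 10 13
f 14 16 10
f 12 16 11
f 15 13 11
f 11 16 15
f 15 14 13
f 16 14 15
f 18 20 17
f 21 18 17
f 17 20 19
f 19 21 17
f 18 24 20
f 22 18 21
f 22 24 18
f 20 24 19
f 23 21 19
f 19 24 23
f 23 22 21
f 24 22 23
f 25 62 41
f 62 36 65
f 41 65 30
f 62 65 41
f 25 41 37
f 41 30 42
f 37 42 26
f 41 42 37
f 25 37 46
f 37 26 47
f 46 47 32
f 37 47 46
f 25 46 58
f 46 32 61
f 58 61 35
f 46 61 58
f 25 58 62
f 58 35 66
f 62 66 36
f 58 66 62
f 26 42 53
f 42 30 56
f 53 56 34
f 42 56 53
f 30 65 43
f 65 36 64
f 43 64 29
f 65 64 43
f 36 66 63
f 66 35 59
f 63 59 27
f 66 59 63
f 35 61 60
f 61 32 48
f 60 48 31
f 61 48 60
f 32 47 52
f 47 26 49
f 52 49 33
f 47 49 52
f 28 54 40
f 54 34 55
f 40 55 29
f 54 55 40
f 28 40 38
f 40 29 39
f 38 39 27
f 40 39 38
f 28 38 45
f 38 27 44
f 45 44 31
f 38 44 45
f 28 45 50
f 45 31 51
f 50 51 33
f 45 51 50
f 28 50 54
f 50 33 57
f 54 57 34
f 50 57 54
f 29 55 43
f 55 34 56
f 43 56 30
f 55 56 43
f 27 39 63
f 39 29 64
f 63 64 36
f 39 64 63
f 31 44 60
f 44 27 59
f 60 59 35
f 44 59 60
f 33 51 52
f 51 31 48
f 52 48 32
f 51 48 52
f 34 57 53
f 57 33 49
f 53 49 26
f 57 49 53



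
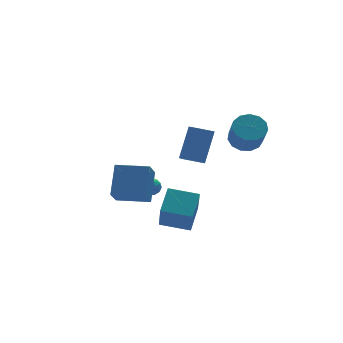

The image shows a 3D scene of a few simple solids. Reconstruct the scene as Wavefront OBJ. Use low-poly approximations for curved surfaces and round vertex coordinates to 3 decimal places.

v 1.018 -0.096 -0.361
v -0.078 0.432 -0.031
v 1.38 1.02 -0.944
v 0.285 1.548 -0.614
v 1.915 0.592 1.514
v 0.82 1.12 1.844
v 2.278 1.708 0.931
v 1.182 2.236 1.261
v -1.581 -3.843 -2.791
v -1.98 -4.882 -1.093
v -2.93 -2.895 -2.528
v -3.33 -3.934 -0.83
v -0.67 -2.786 -1.93
v -1.07 -3.825 -0.232
v -2.02 -1.838 -1.667
v -2.419 -2.877 0.031
v 2.393 -2.057 2.203
v 3.209 -2.493 2.041
v 2.924 -3.54 3.414
v 2.107 -3.103 3.577
v 3.318 -2.092 2.369
v 3.032 -3.139 3.742
v 3.132 -1.68 2.645
v 2.846 -2.726 4.018
v 2.712 -1.387 2.78
v 2.426 -2.433 4.154
v 2.191 -1.307 2.733
v 1.905 -2.353 4.106
v 1.733 -1.465 2.517
v 1.448 -2.511 3.89
v 1.486 -1.811 2.202
v 1.2 -2.857 3.575
v 1.526 -2.235 1.887
v 1.24 -3.281 3.26
v 1.841 -2.602 1.673
v 1.556 -3.649 3.046
v 2.332 -2.797 1.627
v 2.046 -3.843 3
v 2.842 -2.756 1.764
v 2.556 -3.802 3.137
v -3.927 -3.511 0.139
v -3.19 -2.387 1.567
v -5.413 -2.461 0.081
v -4.676 -1.338 1.508
v -3.244 -2.602 -0.928
v -2.507 -1.479 0.499
v -4.73 -1.553 -0.987
v -3.993 -0.429 0.441
v -1.201 2.717 -3.507
v -0.988 3.039 -2.995
v -1.052 1.821 -3.005
v -0.839 2.143 -2.493
v -1.458 2.177 -2.659
v -1.55 2.73 -2.969
v -0.49 2.13 -3.031
v -0.582 2.683 -3.341
v -0.549 2.676 -2.701
v -1.147 2.705 -2.471
v -0.893 2.155 -3.529
v -1.491 2.184 -3.299
v -1.108 2.957 -3.295
v -0.932 1.903 -2.705
v -1.296 1.923 -2.803
v -1.171 2.112 -2.502
v -1.438 2.775 -3.28
v -1.313 2.965 -2.978
v -1.589 2.458 -2.781
v -0.727 1.895 -3.022
v -0.602 2.085 -2.72
v -0.869 2.748 -3.498
v -0.744 2.937 -3.197
v -0.451 2.402 -3.219
v -0.724 2.933 -2.821
v -0.637 2.406 -2.526
v -0.432 2.398 -2.842
v -0.486 2.724 -3.025
v -1.076 2.95 -2.686
v -0.988 2.423 -2.391
v -1.352 2.443 -2.488
v -1.406 2.768 -2.67
v -0.818 2.736 -2.513
v -1.052 2.437 -3.609
v -0.964 1.91 -3.314
v -0.634 2.092 -3.33
v -0.688 2.417 -3.512
v -1.403 2.454 -3.474
v -1.316 1.927 -3.179
v -1.554 2.136 -2.975
v -1.608 2.462 -3.158
v -1.222 2.124 -3.487
f 2 4 1
f 5 2 1
f 1 4 3
f 3 5 1
f 2 8 4
f 6 2 5
f 6 8 2
f 4 8 3
f 7 5 3
f 3 8 7
f 7 6 5
f 8 6 7
f 10 12 9
f 13 10 9
f 9 12 11
f 11 13 9
f 10 16 12
f 14 10 13
f 14 16 10
f 12 16 11
f 15 13 11
f 11 16 15
f 15 14 13
f 16 14 15
f 18 17 21
f 18 21 19
f 19 21 22
f 19 22 20
f 21 17 23
f 21 23 22
f 22 23 24
f 22 24 20
f 23 17 25
f 23 25 24
f 24 25 26
f 24 26 20
f 25 17 27
f 25 27 26
f 26 27 28
f 26 28 20
f 27 17 29
f 27 29 28
f 28 29 30
f 28 30 20
f 29 17 31
f 29 31 30
f 30 31 32
f 30 32 20
f 31 17 33
f 31 33 32
f 32 33 34
f 32 34 20
f 33 17 35
f 33 35 34
f 34 35 36
f 34 36 20
f 35 17 37
f 35 37 36
f 36 37 38
f 36 38 20
f 37 17 39
f 37 39 38
f 38 39 40
f 38 40 20
f 39 17 18
f 39 18 40
f 40 18 19
f 40 19 20
f 42 44 41
f 45 42 41
f 41 44 43
f 43 45 41
f 42 48 44
f 46 42 45
f 46 48 42
f 44 48 43
f 47 45 43
f 43 48 47
f 47 46 45
f 48 46 47
f 49 86 65
f 86 60 89
f 65 89 54
f 86 89 65
f 49 65 61
f 65 54 66
f 61 66 50
f 65 66 61
f 49 61 70
f 61 50 71
f 70 71 56
f 61 71 70
f 49 70 82
f 70 56 85
f 82 85 59
f 70 85 82
f 49 82 86
f 82 59 90
f 86 90 60
f 82 90 86
f 50 66 77
f 66 54 80
f 77 80 58
f 66 80 77
f 54 89 67
f 89 60 88
f 67 88 53
f 89 88 67
f 60 90 87
f 90 59 83
f 87 83 51
f 90 83 87
f 59 85 84
f 85 56 72
f 84 72 55
f 85 72 84
f 56 71 76
f 71 50 73
f 76 73 57
f 71 73 76
f 52 78 64
f 78 58 79
f 64 79 53
f 78 79 64
f 52 64 62
f 64 53 63
f 62 63 51
f 64 63 62
f 52 62 69
f 62 51 68
f 69 68 55
f 62 68 69
f 52 69 74
f 69 55 75
f 74 75 57
f 69 75 74
f 52 74 78
f 74 57 81
f 78 81 58
f 74 81 78
f 53 79 67
f 79 58 80
f 67 80 54
f 79 80 67
f 51 63 87
f 63 53 88
f 87 88 60
f 63 88 87
f 55 68 84
f 68 51 83
f 84 83 59
f 68 83 84
f 57 75 76
f 75 55 72
f 76 72 56
f 75 72 76
f 58 81 77
f 81 57 73
f 77 73 50
f 81 73 77



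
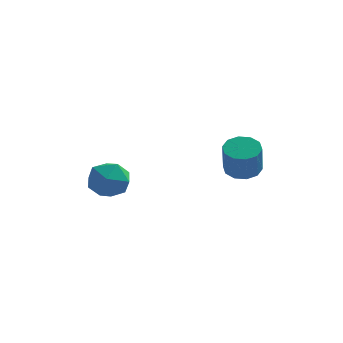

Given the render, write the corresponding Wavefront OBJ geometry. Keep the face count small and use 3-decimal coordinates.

v -1.73 -3.354 -1.504
v -1.166 -3.01 -0.95
v -0.794 -4.33 -1.85
v -0.23 -3.986 -1.296
v -0.935 -4.385 -1.001
v -1.513 -3.783 -0.787
v -0.447 -3.557 -2.013
v -1.025 -2.955 -1.799
v -0.373 -3.136 -1.264
v -0.675 -3.647 -0.639
v -1.285 -3.693 -2.161
v -1.587 -4.204 -1.536
v 3.28 -1.092 -1.771
v 3.845 -0.723 -1.628
v 3.866 -1.22 -0.427
v 3.3 -1.588 -0.569
v 3.505 -0.488 -1.525
v 3.526 -0.984 -0.324
v 3.079 -0.483 -1.516
v 3.1 -0.979 -0.314
v 2.729 -0.71 -1.604
v 2.75 -1.207 -0.402
v 2.59 -1.084 -1.755
v 2.611 -1.58 -0.554
v 2.714 -1.46 -1.913
v 2.735 -1.957 -0.712
v 3.054 -1.696 -2.016
v 3.075 -2.192 -0.815
v 3.48 -1.701 -2.026
v 3.501 -2.197 -0.824
v 3.83 -1.473 -1.938
v 3.851 -1.97 -0.736
v 3.969 -1.1 -1.786
v 3.99 -1.596 -0.585
f 1 12 6
f 1 6 2
f 1 2 8
f 1 8 11
f 1 11 12
f 2 6 10
f 6 12 5
f 12 11 3
f 11 8 7
f 8 2 9
f 4 10 5
f 4 5 3
f 4 3 7
f 4 7 9
f 4 9 10
f 5 10 6
f 3 5 12
f 7 3 11
f 9 7 8
f 10 9 2
f 14 13 17
f 14 17 15
f 15 17 18
f 15 18 16
f 17 13 19
f 17 19 18
f 18 19 20
f 18 20 16
f 19 13 21
f 19 21 20
f 20 21 22
f 20 22 16
f 21 13 23
f 21 23 22
f 22 23 24
f 22 24 16
f 23 13 25
f 23 25 24
f 24 25 26
f 24 26 16
f 25 13 27
f 25 27 26
f 26 27 28
f 26 28 16
f 27 13 29
f 27 29 28
f 28 29 30
f 28 30 16
f 29 13 31
f 29 31 30
f 30 31 32
f 30 32 16
f 31 13 33
f 31 33 32
f 32 33 34
f 32 34 16
f 33 13 14
f 33 14 34
f 34 14 15
f 34 15 16



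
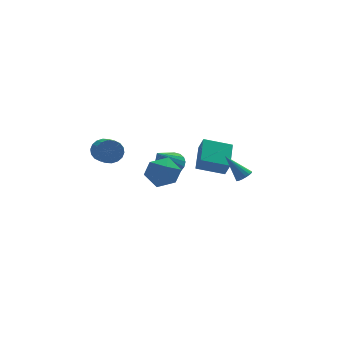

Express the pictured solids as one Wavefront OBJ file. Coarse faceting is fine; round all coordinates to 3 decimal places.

v 2.883 -3.876 -0.574
v 3.238 -4.051 -0.253
v 2.057 -3.184 0.714
v 3.324 -3.813 -0.326
v 3.291 -3.591 -0.466
v 3.15 -3.446 -0.635
v 2.936 -3.416 -0.787
v 2.709 -3.509 -0.883
v 2.528 -3.701 -0.896
v 2.442 -3.94 -0.823
v 2.474 -4.161 -0.683
v 2.616 -4.307 -0.514
v 2.829 -4.337 -0.361
v 3.057 -4.243 -0.266
v -3.23 1.345 -0.376
v -2.884 1.063 -1.015
v -2.904 -0.167 -0.484
v -3.25 0.115 0.156
v -2.615 1.146 -0.813
v -2.635 -0.084 -0.281
v -2.468 1.269 -0.523
v -2.488 0.039 0.008
v -2.472 1.407 -0.204
v -2.491 0.177 0.327
v -2.625 1.532 0.08
v -2.645 0.302 0.611
v -2.899 1.621 0.275
v -2.919 0.39 0.806
v -3.238 1.654 0.34
v -3.258 0.424 0.872
v -3.576 1.627 0.264
v -3.596 0.397 0.795
v -3.845 1.544 0.061
v -3.865 0.314 0.593
v -3.992 1.421 -0.228
v -4.012 0.191 0.303
v -3.989 1.283 -0.547
v -4.008 0.053 -0.016
v -3.835 1.158 -0.831
v -3.855 -0.072 -0.3
v -3.561 1.07 -1.026
v -3.581 -0.161 -0.495
v -3.222 1.036 -1.092
v -3.242 -0.194 -0.56
v 2.45 3.1 -3.693
v 2.582 2.612 -2.785
v 3.129 4.684 -2.94
v 3.261 4.195 -2.031
v 4.039 2.645 -4.169
v 4.171 2.156 -3.26
v 4.718 4.228 -3.415
v 4.85 3.74 -2.507
v -1.151 -1.13 -0.335
v -0.197 -1.499 -0.655
v -1.823 -2.721 -0.505
v -0.869 -3.09 -0.825
v -1.01 -2.778 0.191
v -0.594 -1.795 0.296
v -1.426 -2.425 -1.456
v -1.01 -1.442 -1.351
v -0.366 -2.3 -1.348
v -0.109 -2.518 -0.33
v -1.911 -1.702 -0.83
v -1.654 -1.92 0.188
v 0.478 1.526 -2.197
v 1.239 1.109 -1.892
v -0.438 0.874 -0.803
v 1.26 1.449 -1.719
v 1.146 1.803 -1.629
v 0.916 2.109 -1.637
v 0.61 2.314 -1.741
v 0.282 2.382 -1.925
v -0.013 2.303 -2.156
v -0.223 2.089 -2.393
v -0.311 1.778 -2.597
v -0.264 1.423 -2.732
v -0.088 1.086 -2.774
v 0.186 0.825 -2.716
v 0.51 0.685 -2.569
v 0.828 0.69 -2.357
v 1.086 0.84 -2.118
f 2 1 4
f 2 4 3
f 4 1 5
f 4 5 3
f 5 1 6
f 5 6 3
f 6 1 7
f 6 7 3
f 7 1 8
f 7 8 3
f 8 1 9
f 8 9 3
f 9 1 10
f 9 10 3
f 10 1 11
f 10 11 3
f 11 1 12
f 11 12 3
f 12 1 13
f 12 13 3
f 13 1 14
f 13 14 3
f 14 1 2
f 14 2 3
f 16 15 19
f 16 19 17
f 17 19 20
f 17 20 18
f 19 15 21
f 19 21 20
f 20 21 22
f 20 22 18
f 21 15 23
f 21 23 22
f 22 23 24
f 22 24 18
f 23 15 25
f 23 25 24
f 24 25 26
f 24 26 18
f 25 15 27
f 25 27 26
f 26 27 28
f 26 28 18
f 27 15 29
f 27 29 28
f 28 29 30
f 28 30 18
f 29 15 31
f 29 31 30
f 30 31 32
f 30 32 18
f 31 15 33
f 31 33 32
f 32 33 34
f 32 34 18
f 33 15 35
f 33 35 34
f 34 35 36
f 34 36 18
f 35 15 37
f 35 37 36
f 36 37 38
f 36 38 18
f 37 15 39
f 37 39 38
f 38 39 40
f 38 40 18
f 39 15 41
f 39 41 40
f 40 41 42
f 40 42 18
f 41 15 43
f 41 43 42
f 42 43 44
f 42 44 18
f 43 15 16
f 43 16 44
f 44 16 17
f 44 17 18
f 46 48 45
f 49 46 45
f 45 48 47
f 47 49 45
f 46 52 48
f 50 46 49
f 50 52 46
f 48 52 47
f 51 49 47
f 47 52 51
f 51 50 49
f 52 50 51
f 53 64 58
f 53 58 54
f 53 54 60
f 53 60 63
f 53 63 64
f 54 58 62
f 58 64 57
f 64 63 55
f 63 60 59
f 60 54 61
f 56 62 57
f 56 57 55
f 56 55 59
f 56 59 61
f 56 61 62
f 57 62 58
f 55 57 64
f 59 55 63
f 61 59 60
f 62 61 54
f 66 65 68
f 66 68 67
f 68 65 69
f 68 69 67
f 69 65 70
f 69 70 67
f 70 65 71
f 70 71 67
f 71 65 72
f 71 72 67
f 72 65 73
f 72 73 67
f 73 65 74
f 73 74 67
f 74 65 75
f 74 75 67
f 75 65 76
f 75 76 67
f 76 65 77
f 76 77 67
f 77 65 78
f 77 78 67
f 78 65 79
f 78 79 67
f 79 65 80
f 79 80 67
f 80 65 81
f 80 81 67
f 81 65 66
f 81 66 67



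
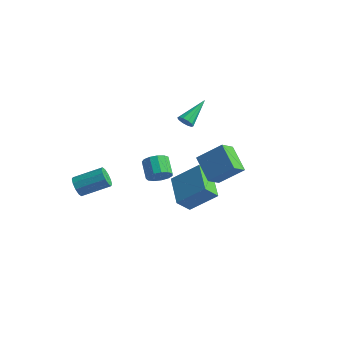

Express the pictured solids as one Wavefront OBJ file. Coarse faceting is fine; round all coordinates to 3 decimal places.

v -1.118 1.712 0.214
v -0.834 1.919 -0.196
v -0.982 3.408 1.166
v -1.157 1.978 -0.254
v -1.465 1.935 -0.134
v -1.641 1.806 0.12
v -1.616 1.642 0.409
v -1.401 1.504 0.624
v -1.078 1.446 0.682
v -0.77 1.489 0.562
v -0.594 1.617 0.309
v -0.619 1.781 0.019
v -0.594 0.871 -4.5
v -0.966 0.141 -3.637
v 0.743 1.693 -3.228
v 0.371 0.963 -2.365
v 0.809 -0.523 -5.075
v 0.437 -1.253 -4.212
v 2.146 0.299 -3.803
v 1.774 -0.431 -2.94
v -0.604 -1.425 -2.34
v -0.072 -1.325 -1.806
v -0.864 -0.635 -1.147
v -1.396 -0.735 -1.68
v -0.025 -1.004 -2.086
v -0.816 -0.314 -1.426
v -0.162 -0.817 -2.446
v -0.953 -0.126 -1.786
v -0.439 -0.823 -2.772
v -1.23 -0.132 -2.113
v -0.769 -1.02 -2.961
v -1.56 -0.329 -2.302
v -1.046 -1.346 -2.953
v -1.837 -0.655 -2.294
v -1.184 -1.697 -2.75
v -1.975 -1.006 -2.091
v -1.137 -1.962 -2.417
v -1.928 -1.271 -1.757
v -0.922 -2.056 -2.059
v -1.713 -1.366 -1.4
v -0.605 -1.951 -1.79
v -1.396 -1.26 -1.131
v -0.289 -1.678 -1.696
v -1.08 -0.987 -1.037
v 3.384 -2.476 -0.299
v 2.079 -1.73 0.578
v 3.455 -1.559 -0.973
v 2.15 -0.813 -0.096
v 4.55 -1.747 0.816
v 3.245 -1.001 1.693
v 4.621 -0.83 0.142
v 3.316 -0.084 1.019
v -4.137 -4.284 -3.015
v -3.68 -4.497 -3.47
v -2.445 -3.41 -2.741
v -2.903 -3.196 -2.285
v -3.878 -4.164 -3.632
v -2.643 -3.076 -2.902
v -4.175 -3.876 -3.558
v -2.941 -2.789 -2.828
v -4.458 -3.744 -3.276
v -3.223 -2.657 -2.546
v -4.618 -3.818 -2.895
v -3.383 -2.731 -2.165
v -4.595 -4.07 -2.559
v -3.36 -2.983 -1.83
v -4.397 -4.404 -2.398
v -3.162 -3.316 -1.668
v -4.099 -4.691 -2.472
v -2.865 -3.604 -1.742
v -3.817 -4.823 -2.754
v -2.582 -3.736 -2.024
v -3.657 -4.749 -3.135
v -2.422 -3.662 -2.405
f 2 1 4
f 2 4 3
f 4 1 5
f 4 5 3
f 5 1 6
f 5 6 3
f 6 1 7
f 6 7 3
f 7 1 8
f 7 8 3
f 8 1 9
f 8 9 3
f 9 1 10
f 9 10 3
f 10 1 11
f 10 11 3
f 11 1 12
f 11 12 3
f 12 1 2
f 12 2 3
f 14 16 13
f 17 14 13
f 13 16 15
f 15 17 13
f 14 20 16
f 18 14 17
f 18 20 14
f 16 20 15
f 19 17 15
f 15 20 19
f 19 18 17
f 20 18 19
f 22 21 25
f 22 25 23
f 23 25 26
f 23 26 24
f 25 21 27
f 25 27 26
f 26 27 28
f 26 28 24
f 27 21 29
f 27 29 28
f 28 29 30
f 28 30 24
f 29 21 31
f 29 31 30
f 30 31 32
f 30 32 24
f 31 21 33
f 31 33 32
f 32 33 34
f 32 34 24
f 33 21 35
f 33 35 34
f 34 35 36
f 34 36 24
f 35 21 37
f 35 37 36
f 36 37 38
f 36 38 24
f 37 21 39
f 37 39 38
f 38 39 40
f 38 40 24
f 39 21 41
f 39 41 40
f 40 41 42
f 40 42 24
f 41 21 43
f 41 43 42
f 42 43 44
f 42 44 24
f 43 21 22
f 43 22 44
f 44 22 23
f 44 23 24
f 46 48 45
f 49 46 45
f 45 48 47
f 47 49 45
f 46 52 48
f 50 46 49
f 50 52 46
f 48 52 47
f 51 49 47
f 47 52 51
f 51 50 49
f 52 50 51
f 54 53 57
f 54 57 55
f 55 57 58
f 55 58 56
f 57 53 59
f 57 59 58
f 58 59 60
f 58 60 56
f 59 53 61
f 59 61 60
f 60 61 62
f 60 62 56
f 61 53 63
f 61 63 62
f 62 63 64
f 62 64 56
f 63 53 65
f 63 65 64
f 64 65 66
f 64 66 56
f 65 53 67
f 65 67 66
f 66 67 68
f 66 68 56
f 67 53 69
f 67 69 68
f 68 69 70
f 68 70 56
f 69 53 71
f 69 71 70
f 70 71 72
f 70 72 56
f 71 53 73
f 71 73 72
f 72 73 74
f 72 74 56
f 73 53 54
f 73 54 74
f 74 54 55
f 74 55 56



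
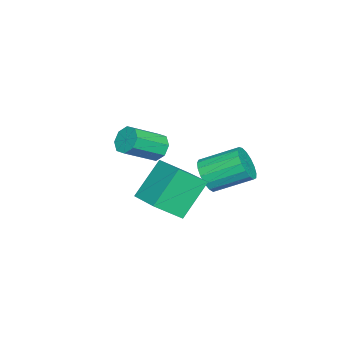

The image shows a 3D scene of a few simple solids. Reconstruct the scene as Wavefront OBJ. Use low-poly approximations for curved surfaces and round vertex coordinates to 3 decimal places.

v 0.223 0.453 -0.95
v 0.695 0.877 -1.53
v 0.289 2.451 -0.711
v -0.183 2.027 -0.13
v 0.319 0.867 -1.697
v -0.087 2.441 -0.878
v -0.079 0.763 -1.693
v -0.485 2.336 -0.873
v -0.408 0.587 -1.519
v -0.814 2.161 -0.699
v -0.593 0.381 -1.214
v -0.998 1.954 -0.394
v -0.59 0.191 -0.849
v -0.995 1.765 -0.029
v -0.401 0.061 -0.507
v -0.807 1.635 0.313
v -0.07 0.022 -0.266
v -0.475 1.595 0.554
v 0.329 0.081 -0.182
v -0.076 1.654 0.638
v 0.703 0.225 -0.274
v 0.298 1.798 0.546
v 0.967 0.422 -0.521
v 0.562 1.995 0.299
v 1.061 0.626 -0.866
v 0.656 2.199 -0.046
v 0.963 0.79 -1.23
v 0.557 2.364 -0.411
v -2.964 -2.722 -1.794
v -2.746 -3.059 -2.415
v -1.618 -4.075 -1.468
v -1.836 -3.738 -0.846
v -2.434 -2.601 -2.296
v -1.306 -3.618 -1.348
v -2.433 -2.214 -1.882
v -1.305 -3.231 -0.935
v -2.743 -2.125 -1.417
v -1.615 -3.141 -0.469
v -3.182 -2.385 -1.172
v -2.054 -3.401 -0.225
v -3.494 -2.842 -1.292
v -2.366 -3.859 -0.344
v -3.495 -3.229 -1.705
v -2.367 -4.246 -0.758
v -3.185 -3.319 -2.171
v -2.057 -4.335 -1.223
v 1.524 -0.95 -2.371
v 2.247 -1.936 -1.372
v 0.319 -0.291 -0.849
v 1.042 -1.278 0.15
v 2.618 0.218 -2.01
v 3.341 -0.769 -1.011
v 1.413 0.876 -0.488
v 2.136 -0.11 0.511
f 2 1 5
f 2 5 3
f 3 5 6
f 3 6 4
f 5 1 7
f 5 7 6
f 6 7 8
f 6 8 4
f 7 1 9
f 7 9 8
f 8 9 10
f 8 10 4
f 9 1 11
f 9 11 10
f 10 11 12
f 10 12 4
f 11 1 13
f 11 13 12
f 12 13 14
f 12 14 4
f 13 1 15
f 13 15 14
f 14 15 16
f 14 16 4
f 15 1 17
f 15 17 16
f 16 17 18
f 16 18 4
f 17 1 19
f 17 19 18
f 18 19 20
f 18 20 4
f 19 1 21
f 19 21 20
f 20 21 22
f 20 22 4
f 21 1 23
f 21 23 22
f 22 23 24
f 22 24 4
f 23 1 25
f 23 25 24
f 24 25 26
f 24 26 4
f 25 1 27
f 25 27 26
f 26 27 28
f 26 28 4
f 27 1 2
f 27 2 28
f 28 2 3
f 28 3 4
f 30 29 33
f 30 33 31
f 31 33 34
f 31 34 32
f 33 29 35
f 33 35 34
f 34 35 36
f 34 36 32
f 35 29 37
f 35 37 36
f 36 37 38
f 36 38 32
f 37 29 39
f 37 39 38
f 38 39 40
f 38 40 32
f 39 29 41
f 39 41 40
f 40 41 42
f 40 42 32
f 41 29 43
f 41 43 42
f 42 43 44
f 42 44 32
f 43 29 45
f 43 45 44
f 44 45 46
f 44 46 32
f 45 29 30
f 45 30 46
f 46 30 31
f 46 31 32
f 48 50 47
f 51 48 47
f 47 50 49
f 49 51 47
f 48 54 50
f 52 48 51
f 52 54 48
f 50 54 49
f 53 51 49
f 49 54 53
f 53 52 51
f 54 52 53



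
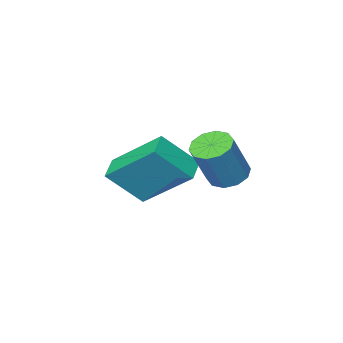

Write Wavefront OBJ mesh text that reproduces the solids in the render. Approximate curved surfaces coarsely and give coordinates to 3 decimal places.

v 2.391 0.046 3.19
v 2.901 -0.313 2.975
v 3.619 -0.146 4.395
v 3.109 0.214 4.61
v 2.978 0.078 2.89
v 3.696 0.246 4.31
v 2.831 0.457 2.919
v 3.548 0.625 4.34
v 2.516 0.68 3.052
v 3.233 0.847 4.473
v 2.153 0.66 3.238
v 2.87 0.827 4.658
v 1.881 0.406 3.405
v 2.599 0.573 4.825
v 1.804 0.014 3.49
v 2.522 0.182 4.91
v 1.952 -0.365 3.46
v 2.669 -0.197 4.881
v 2.267 -0.587 3.327
v 2.984 -0.42 4.748
v 2.63 -0.567 3.142
v 3.347 -0.4 4.562
v 2.824 -3.455 1.281
v 3.807 -3.996 2.407
v 2.021 -1.982 2.689
v 3.004 -2.524 3.815
v 3.436 -2.876 1.025
v 4.419 -3.418 2.151
v 2.633 -1.404 2.433
v 3.616 -1.945 3.559
f 2 1 5
f 2 5 3
f 3 5 6
f 3 6 4
f 5 1 7
f 5 7 6
f 6 7 8
f 6 8 4
f 7 1 9
f 7 9 8
f 8 9 10
f 8 10 4
f 9 1 11
f 9 11 10
f 10 11 12
f 10 12 4
f 11 1 13
f 11 13 12
f 12 13 14
f 12 14 4
f 13 1 15
f 13 15 14
f 14 15 16
f 14 16 4
f 15 1 17
f 15 17 16
f 16 17 18
f 16 18 4
f 17 1 19
f 17 19 18
f 18 19 20
f 18 20 4
f 19 1 21
f 19 21 20
f 20 21 22
f 20 22 4
f 21 1 2
f 21 2 22
f 22 2 3
f 22 3 4
f 24 26 23
f 27 24 23
f 23 26 25
f 25 27 23
f 24 30 26
f 28 24 27
f 28 30 24
f 26 30 25
f 29 27 25
f 25 30 29
f 29 28 27
f 30 28 29



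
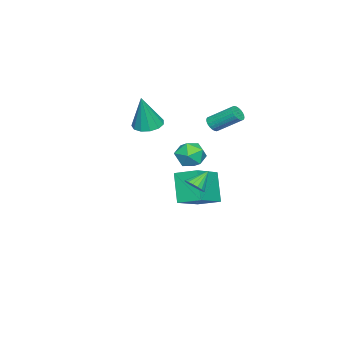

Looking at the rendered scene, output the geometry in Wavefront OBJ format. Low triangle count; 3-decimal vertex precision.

v -3.737 1.242 2.145
v -3.35 1.054 2.455
v -3.477 2.431 3.445
v -3.863 2.618 3.135
v -3.241 1.164 2.317
v -3.368 2.54 3.307
v -3.208 1.285 2.153
v -3.335 2.661 3.143
v -3.256 1.4 1.987
v -3.383 2.776 2.977
v -3.376 1.49 1.846
v -3.503 2.867 2.836
v -3.552 1.543 1.75
v -3.679 2.919 2.74
v -3.755 1.55 1.714
v -3.882 2.926 2.704
v -3.956 1.51 1.744
v -4.083 2.886 2.734
v -4.123 1.429 1.835
v -4.25 2.806 2.825
v -4.232 1.32 1.973
v -4.359 2.696 2.963
v -4.265 1.199 2.137
v -4.392 2.575 3.127
v -4.217 1.084 2.303
v -4.344 2.46 3.293
v -4.097 0.993 2.444
v -4.224 2.37 3.434
v -3.921 0.941 2.54
v -4.048 2.317 3.53
v -3.718 0.934 2.576
v -3.845 2.31 3.566
v -3.517 0.974 2.546
v -3.644 2.35 3.536
v 1.964 2.676 0.283
v 2.283 3.196 0.301
v 1.216 3.104 1.117
v 2.081 3.244 0.096
v 1.853 3.163 -0.067
v 1.65 2.969 -0.15
v 1.52 2.709 -0.133
v 1.491 2.44 -0.021
v 1.571 2.226 0.16
v 1.741 2.115 0.37
v 1.962 2.132 0.56
v 2.184 2.274 0.686
v 2.355 2.508 0.72
v 2.437 2.78 0.654
v 2.411 3.028 0.503
v -2.272 -1.826 2.202
v -1.434 -1.829 1.966
v -1.688 -1.934 4.278
v -1.559 -1.359 2.026
v -1.911 -1.037 2.141
v -2.377 -0.966 2.276
v -2.81 -1.168 2.387
v -3.071 -1.579 2.439
v -3.079 -2.069 2.416
v -2.831 -2.481 2.325
v -2.405 -2.686 2.194
v -1.937 -2.618 2.066
v -1.575 -2.298 1.981
v -5.338 -0.488 -2.648
v -3.379 -0.823 -1.729
v -5.328 0.872 -2.174
v -3.369 0.536 -1.255
v -4.431 0.104 -4.365
v -2.472 -0.232 -3.446
v -4.421 1.463 -3.891
v -2.462 1.128 -2.972
v 2.891 3.383 2.366
v 3.323 2.907 2.987
v 1.757 2.493 2.473
v 2.189 2.017 3.094
v 1.909 2.845 3.28
v 2.61 3.395 3.214
v 2.47 2.005 2.246
v 3.171 2.555 2.18
v 3.063 2.055 2.913
v 2.716 2.574 3.552
v 2.364 2.826 1.908
v 2.017 3.345 2.547
f 2 1 5
f 2 5 3
f 3 5 6
f 3 6 4
f 5 1 7
f 5 7 6
f 6 7 8
f 6 8 4
f 7 1 9
f 7 9 8
f 8 9 10
f 8 10 4
f 9 1 11
f 9 11 10
f 10 11 12
f 10 12 4
f 11 1 13
f 11 13 12
f 12 13 14
f 12 14 4
f 13 1 15
f 13 15 14
f 14 15 16
f 14 16 4
f 15 1 17
f 15 17 16
f 16 17 18
f 16 18 4
f 17 1 19
f 17 19 18
f 18 19 20
f 18 20 4
f 19 1 21
f 19 21 20
f 20 21 22
f 20 22 4
f 21 1 23
f 21 23 22
f 22 23 24
f 22 24 4
f 23 1 25
f 23 25 24
f 24 25 26
f 24 26 4
f 25 1 27
f 25 27 26
f 26 27 28
f 26 28 4
f 27 1 29
f 27 29 28
f 28 29 30
f 28 30 4
f 29 1 31
f 29 31 30
f 30 31 32
f 30 32 4
f 31 1 33
f 31 33 32
f 32 33 34
f 32 34 4
f 33 1 2
f 33 2 34
f 34 2 3
f 34 3 4
f 36 35 38
f 36 38 37
f 38 35 39
f 38 39 37
f 39 35 40
f 39 40 37
f 40 35 41
f 40 41 37
f 41 35 42
f 41 42 37
f 42 35 43
f 42 43 37
f 43 35 44
f 43 44 37
f 44 35 45
f 44 45 37
f 45 35 46
f 45 46 37
f 46 35 47
f 46 47 37
f 47 35 48
f 47 48 37
f 48 35 49
f 48 49 37
f 49 35 36
f 49 36 37
f 51 50 53
f 51 53 52
f 53 50 54
f 53 54 52
f 54 50 55
f 54 55 52
f 55 50 56
f 55 56 52
f 56 50 57
f 56 57 52
f 57 50 58
f 57 58 52
f 58 50 59
f 58 59 52
f 59 50 60
f 59 60 52
f 60 50 61
f 60 61 52
f 61 50 62
f 61 62 52
f 62 50 51
f 62 51 52
f 64 66 63
f 67 64 63
f 63 66 65
f 65 67 63
f 64 70 66
f 68 64 67
f 68 70 64
f 66 70 65
f 69 67 65
f 65 70 69
f 69 68 67
f 70 68 69
f 71 82 76
f 71 76 72
f 71 72 78
f 71 78 81
f 71 81 82
f 72 76 80
f 76 82 75
f 82 81 73
f 81 78 77
f 78 72 79
f 74 80 75
f 74 75 73
f 74 73 77
f 74 77 79
f 74 79 80
f 75 80 76
f 73 75 82
f 77 73 81
f 79 77 78
f 80 79 72



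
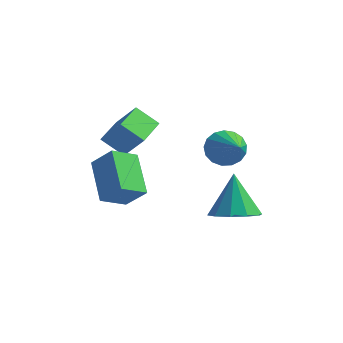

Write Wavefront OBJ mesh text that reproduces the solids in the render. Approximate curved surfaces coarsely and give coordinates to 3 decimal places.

v -0.377 -0.343 1.896
v -1.173 -0.829 2.713
v -0.92 1.199 2.285
v -1.716 0.713 3.102
v 0.596 -0.253 2.898
v -0.2 -0.739 3.715
v 0.053 1.289 3.287
v -0.743 0.803 4.104
v -0.591 -0.531 1.277
v -0.897 -1.676 1.761
v 0.407 -0.435 2.135
v 0.101 -1.58 2.619
v 0.719 -1.48 -0.139
v 0.413 -2.625 0.345
v 1.717 -1.384 0.719
v 1.411 -2.529 1.203
v 1.945 3.124 1.863
v 2.445 3.487 1.181
v 3.315 2.316 2.437
v 2.482 3.781 1.507
v 2.396 3.924 1.914
v 2.207 3.885 2.31
v 1.958 3.67 2.603
v 1.706 3.331 2.727
v 1.509 2.945 2.653
v 1.412 2.599 2.398
v 1.437 2.374 2.021
v 1.578 2.32 1.607
v 1.804 2.451 1.252
v 2.062 2.736 1.037
v 2.294 3.11 1.012
v 3.582 1.671 -0.932
v 4.533 1.255 -0.633
v 3.158 2.129 1.052
v 4.623 1.903 -0.763
v 4.316 2.463 -0.958
v 3.729 2.72 -1.143
v 3.086 2.577 -1.247
v 2.632 2.088 -1.232
v 2.541 1.439 -1.101
v 2.848 0.879 -0.906
v 3.435 0.622 -0.721
v 4.079 0.765 -0.617
f 2 4 1
f 5 2 1
f 1 4 3
f 3 5 1
f 2 8 4
f 6 2 5
f 6 8 2
f 4 8 3
f 7 5 3
f 3 8 7
f 7 6 5
f 8 6 7
f 10 12 9
f 13 10 9
f 9 12 11
f 11 13 9
f 10 16 12
f 14 10 13
f 14 16 10
f 12 16 11
f 15 13 11
f 11 16 15
f 15 14 13
f 16 14 15
f 18 17 20
f 18 20 19
f 20 17 21
f 20 21 19
f 21 17 22
f 21 22 19
f 22 17 23
f 22 23 19
f 23 17 24
f 23 24 19
f 24 17 25
f 24 25 19
f 25 17 26
f 25 26 19
f 26 17 27
f 26 27 19
f 27 17 28
f 27 28 19
f 28 17 29
f 28 29 19
f 29 17 30
f 29 30 19
f 30 17 31
f 30 31 19
f 31 17 18
f 31 18 19
f 33 32 35
f 33 35 34
f 35 32 36
f 35 36 34
f 36 32 37
f 36 37 34
f 37 32 38
f 37 38 34
f 38 32 39
f 38 39 34
f 39 32 40
f 39 40 34
f 40 32 41
f 40 41 34
f 41 32 42
f 41 42 34
f 42 32 43
f 42 43 34
f 43 32 33
f 43 33 34



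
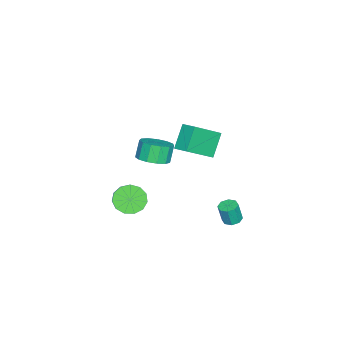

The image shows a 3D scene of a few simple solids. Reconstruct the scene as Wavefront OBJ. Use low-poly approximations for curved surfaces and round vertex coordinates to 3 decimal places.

v 1.112 -1.773 0.07
v 2.005 -1.778 0.519
v 1.462 -1.733 1.599
v 0.568 -1.727 1.15
v 1.875 -1.237 0.431
v 1.332 -1.191 1.511
v 1.502 -0.866 0.228
v 0.959 -0.82 1.308
v 1.006 -0.783 -0.025
v 0.463 -0.737 1.055
v 0.543 -1.014 -0.248
v -0 -0.968 0.832
v 0.26 -1.486 -0.37
v -0.283 -1.441 0.71
v 0.248 -2.049 -0.352
v -0.295 -2.004 0.728
v 0.51 -2.524 -0.201
v -0.033 -2.479 0.88
v 0.963 -2.761 0.037
v 0.42 -2.716 1.117
v 1.463 -2.684 0.285
v 0.92 -2.638 1.365
v 1.851 -2.318 0.465
v 1.308 -2.272 1.545
v 1.872 3.224 -3.141
v 2.378 2.942 -3.25
v 2.515 2.714 -2.028
v 2.008 2.996 -1.919
v 2.439 3.383 -3.175
v 2.575 3.155 -1.953
v 2.167 3.731 -3.079
v 2.304 3.503 -1.858
v 1.722 3.782 -3.02
v 1.859 3.554 -1.799
v 1.365 3.506 -3.032
v 1.502 3.278 -1.81
v 1.305 3.065 -3.107
v 1.441 2.837 -1.885
v 1.576 2.717 -3.202
v 1.713 2.489 -1.981
v 2.021 2.666 -3.261
v 2.158 2.438 -2.04
v 1.403 1.654 3.659
v 2.741 0.588 4.877
v 1.802 2.48 3.943
v 3.14 1.413 5.161
v 2.48 1.567 2.399
v 3.818 0.5 3.617
v 2.879 2.392 2.683
v 4.217 1.326 3.901
v 1.661 -2.997 -3.359
v 2.139 -2.55 -4.114
v 2.897 -2.215 -3.437
v 2.419 -2.663 -2.681
v 1.782 -2.168 -3.904
v 2.54 -1.833 -3.227
v 1.387 -2.049 -3.52
v 2.145 -1.715 -2.843
v 1.079 -2.232 -3.085
v 1.836 -1.897 -2.408
v 0.955 -2.657 -2.737
v 1.713 -2.323 -2.06
v 1.056 -3.191 -2.586
v 1.814 -2.856 -1.909
v 1.349 -3.663 -2.681
v 2.107 -3.328 -2.003
v 1.741 -3.924 -2.99
v 2.499 -3.589 -2.313
v 2.108 -3.89 -3.417
v 2.865 -3.556 -2.74
v 2.332 -3.573 -3.825
v 3.09 -3.239 -3.148
v 2.344 -3.074 -4.085
v 3.102 -2.739 -3.408
f 2 1 5
f 2 5 3
f 3 5 6
f 3 6 4
f 5 1 7
f 5 7 6
f 6 7 8
f 6 8 4
f 7 1 9
f 7 9 8
f 8 9 10
f 8 10 4
f 9 1 11
f 9 11 10
f 10 11 12
f 10 12 4
f 11 1 13
f 11 13 12
f 12 13 14
f 12 14 4
f 13 1 15
f 13 15 14
f 14 15 16
f 14 16 4
f 15 1 17
f 15 17 16
f 16 17 18
f 16 18 4
f 17 1 19
f 17 19 18
f 18 19 20
f 18 20 4
f 19 1 21
f 19 21 20
f 20 21 22
f 20 22 4
f 21 1 23
f 21 23 22
f 22 23 24
f 22 24 4
f 23 1 2
f 23 2 24
f 24 2 3
f 24 3 4
f 26 25 29
f 26 29 27
f 27 29 30
f 27 30 28
f 29 25 31
f 29 31 30
f 30 31 32
f 30 32 28
f 31 25 33
f 31 33 32
f 32 33 34
f 32 34 28
f 33 25 35
f 33 35 34
f 34 35 36
f 34 36 28
f 35 25 37
f 35 37 36
f 36 37 38
f 36 38 28
f 37 25 39
f 37 39 38
f 38 39 40
f 38 40 28
f 39 25 41
f 39 41 40
f 40 41 42
f 40 42 28
f 41 25 26
f 41 26 42
f 42 26 27
f 42 27 28
f 44 46 43
f 47 44 43
f 43 46 45
f 45 47 43
f 44 50 46
f 48 44 47
f 48 50 44
f 46 50 45
f 49 47 45
f 45 50 49
f 49 48 47
f 50 48 49
f 52 51 55
f 52 55 53
f 53 55 56
f 53 56 54
f 55 51 57
f 55 57 56
f 56 57 58
f 56 58 54
f 57 51 59
f 57 59 58
f 58 59 60
f 58 60 54
f 59 51 61
f 59 61 60
f 60 61 62
f 60 62 54
f 61 51 63
f 61 63 62
f 62 63 64
f 62 64 54
f 63 51 65
f 63 65 64
f 64 65 66
f 64 66 54
f 65 51 67
f 65 67 66
f 66 67 68
f 66 68 54
f 67 51 69
f 67 69 68
f 68 69 70
f 68 70 54
f 69 51 71
f 69 71 70
f 70 71 72
f 70 72 54
f 71 51 73
f 71 73 72
f 72 73 74
f 72 74 54
f 73 51 52
f 73 52 74
f 74 52 53
f 74 53 54



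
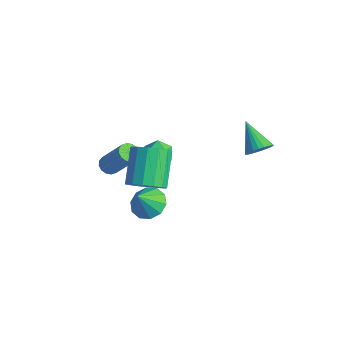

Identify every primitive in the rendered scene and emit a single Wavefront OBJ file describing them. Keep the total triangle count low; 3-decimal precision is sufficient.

v 0.308 -3.414 0.668
v 0.624 -3.816 0.526
v 1.787 -3.487 2.169
v 1.472 -3.086 2.312
v 0.731 -3.594 0.405
v 1.895 -3.266 2.048
v 0.726 -3.325 0.355
v 1.889 -2.996 1.998
v 0.609 -3.079 0.389
v 1.772 -2.75 2.032
v 0.411 -2.923 0.498
v 1.574 -2.594 2.141
v 0.185 -2.899 0.652
v 1.349 -2.57 2.296
v -0.007 -3.013 0.811
v 1.156 -2.684 2.454
v -0.115 -3.234 0.932
v 1.049 -2.906 2.575
v -0.109 -3.504 0.982
v 1.054 -3.175 2.625
v 0.008 -3.75 0.948
v 1.171 -3.421 2.591
v 0.206 -3.906 0.839
v 1.369 -3.577 2.482
v 0.431 -3.93 0.684
v 1.595 -3.601 2.328
v 1.283 -1.931 -2.354
v 2.197 -1.884 -2.449
v 1.437 -2.669 -1.246
v 2.031 -1.443 -2.132
v 1.579 -1.188 -1.899
v 1.014 -1.216 -1.84
v 0.552 -1.518 -1.977
v 0.369 -1.977 -2.258
v 0.536 -2.419 -2.576
v 0.987 -2.674 -2.808
v 1.552 -2.645 -2.867
v 2.014 -2.343 -2.73
v 4.611 1.899 2.025
v 4.946 1.568 2.543
v 3.289 2.141 3.035
v 5.025 1.826 2.585
v 5.041 2.096 2.542
v 4.991 2.335 2.42
v 4.884 2.508 2.237
v 4.735 2.588 2.023
v 4.567 2.563 1.809
v 4.406 2.438 1.628
v 4.276 2.23 1.508
v 4.197 1.972 1.466
v 4.181 1.703 1.509
v 4.23 1.463 1.631
v 4.337 1.291 1.813
v 4.486 1.21 2.028
v 4.654 1.235 2.242
v 4.816 1.361 2.423
v 4.336 -4.252 2.76
v 5.032 -4.352 3.369
v 4.04 -3.327 4.669
v 3.344 -3.228 4.06
v 5.134 -3.948 3.128
v 4.142 -2.923 4.428
v 5.022 -3.625 2.789
v 4.03 -2.6 4.089
v 4.726 -3.471 2.441
v 3.734 -2.446 3.742
v 4.326 -3.526 2.18
v 3.334 -2.501 3.48
v 3.929 -3.775 2.073
v 2.937 -2.751 3.374
v 3.64 -4.153 2.151
v 2.648 -3.128 3.451
v 3.538 -4.557 2.392
v 2.546 -3.532 3.692
v 3.65 -4.88 2.731
v 2.658 -3.855 4.031
v 3.946 -5.034 3.078
v 2.954 -4.009 4.379
v 4.346 -4.979 3.34
v 3.354 -3.954 4.64
v 4.743 -4.729 3.446
v 3.751 -3.705 4.747
v -0.161 -1.069 0.385
v 0.244 -0.603 0.876
v 0.776 -0.977 -0.476
v 1.181 -0.511 0.015
v 1.082 -1.275 0.187
v 0.503 -1.332 0.719
v 0.517 -0.248 -0.319
v -0.062 -0.305 0.213
v 0.663 -0.097 0.441
v 1.013 -0.731 0.753
v 0.007 -0.849 -0.353
v 0.357 -1.483 -0.041
f 2 1 5
f 2 5 3
f 3 5 6
f 3 6 4
f 5 1 7
f 5 7 6
f 6 7 8
f 6 8 4
f 7 1 9
f 7 9 8
f 8 9 10
f 8 10 4
f 9 1 11
f 9 11 10
f 10 11 12
f 10 12 4
f 11 1 13
f 11 13 12
f 12 13 14
f 12 14 4
f 13 1 15
f 13 15 14
f 14 15 16
f 14 16 4
f 15 1 17
f 15 17 16
f 16 17 18
f 16 18 4
f 17 1 19
f 17 19 18
f 18 19 20
f 18 20 4
f 19 1 21
f 19 21 20
f 20 21 22
f 20 22 4
f 21 1 23
f 21 23 22
f 22 23 24
f 22 24 4
f 23 1 25
f 23 25 24
f 24 25 26
f 24 26 4
f 25 1 2
f 25 2 26
f 26 2 3
f 26 3 4
f 28 27 30
f 28 30 29
f 30 27 31
f 30 31 29
f 31 27 32
f 31 32 29
f 32 27 33
f 32 33 29
f 33 27 34
f 33 34 29
f 34 27 35
f 34 35 29
f 35 27 36
f 35 36 29
f 36 27 37
f 36 37 29
f 37 27 38
f 37 38 29
f 38 27 28
f 38 28 29
f 40 39 42
f 40 42 41
f 42 39 43
f 42 43 41
f 43 39 44
f 43 44 41
f 44 39 45
f 44 45 41
f 45 39 46
f 45 46 41
f 46 39 47
f 46 47 41
f 47 39 48
f 47 48 41
f 48 39 49
f 48 49 41
f 49 39 50
f 49 50 41
f 50 39 51
f 50 51 41
f 51 39 52
f 51 52 41
f 52 39 53
f 52 53 41
f 53 39 54
f 53 54 41
f 54 39 55
f 54 55 41
f 55 39 56
f 55 56 41
f 56 39 40
f 56 40 41
f 58 57 61
f 58 61 59
f 59 61 62
f 59 62 60
f 61 57 63
f 61 63 62
f 62 63 64
f 62 64 60
f 63 57 65
f 63 65 64
f 64 65 66
f 64 66 60
f 65 57 67
f 65 67 66
f 66 67 68
f 66 68 60
f 67 57 69
f 67 69 68
f 68 69 70
f 68 70 60
f 69 57 71
f 69 71 70
f 70 71 72
f 70 72 60
f 71 57 73
f 71 73 72
f 72 73 74
f 72 74 60
f 73 57 75
f 73 75 74
f 74 75 76
f 74 76 60
f 75 57 77
f 75 77 76
f 76 77 78
f 76 78 60
f 77 57 79
f 77 79 78
f 78 79 80
f 78 80 60
f 79 57 81
f 79 81 80
f 80 81 82
f 80 82 60
f 81 57 58
f 81 58 82
f 82 58 59
f 82 59 60
f 83 94 88
f 83 88 84
f 83 84 90
f 83 90 93
f 83 93 94
f 84 88 92
f 88 94 87
f 94 93 85
f 93 90 89
f 90 84 91
f 86 92 87
f 86 87 85
f 86 85 89
f 86 89 91
f 86 91 92
f 87 92 88
f 85 87 94
f 89 85 93
f 91 89 90
f 92 91 84

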